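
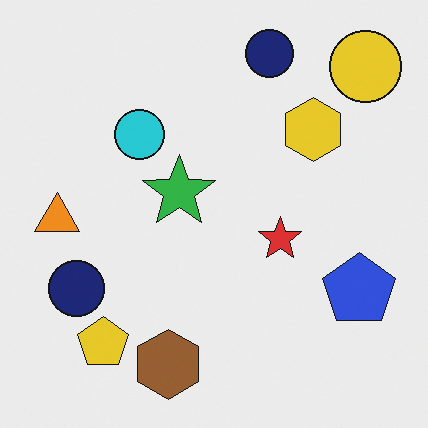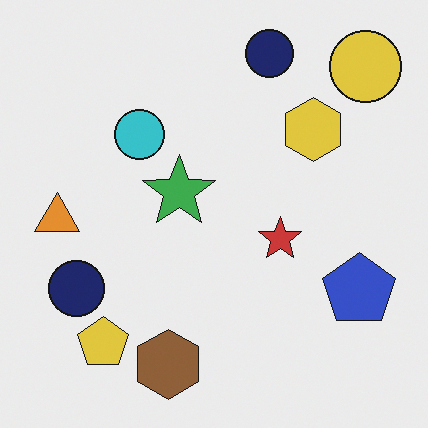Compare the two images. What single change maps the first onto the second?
The image was slightly desaturated.

All colors are more muted and greyish — a global saturation change.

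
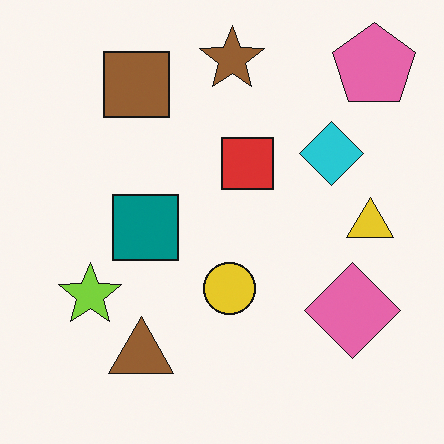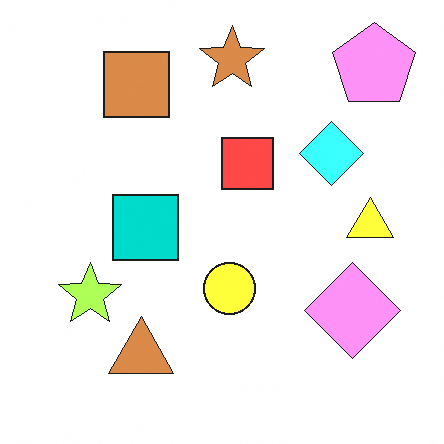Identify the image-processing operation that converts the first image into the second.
Substantially brightened.

Every pixel — background and shapes alike — is uniformly brightened.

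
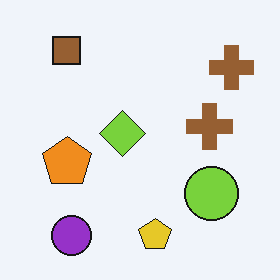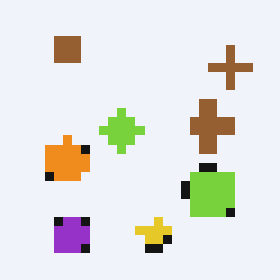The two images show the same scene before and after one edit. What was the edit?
It was coarsely pixelated.

Shapes are reduced to large square blocks; fine edges and outlines are lost — a downscale-then-upscale (mosaic) effect.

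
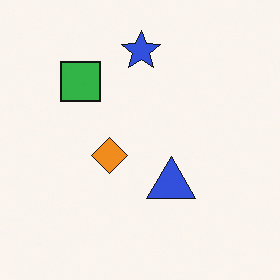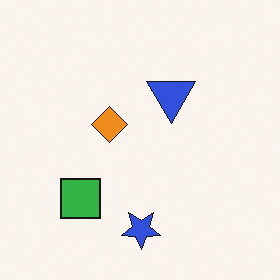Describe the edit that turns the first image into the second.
This is the original image flipped vertically (top ↔ bottom).

The blue star is in the top of the first image and the bottom of the second — shapes on opposite sides of the horizontal midline have swapped in a mirror flip.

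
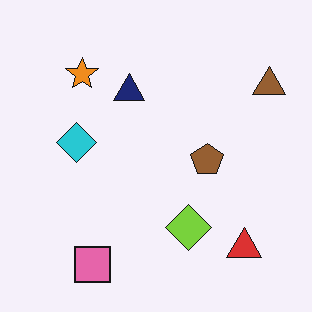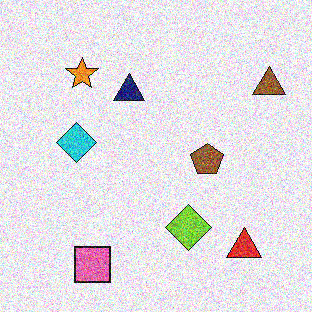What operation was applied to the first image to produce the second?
The transformation is: degraded with heavy additive noise.

Random speckle covers the whole image, including the flat background.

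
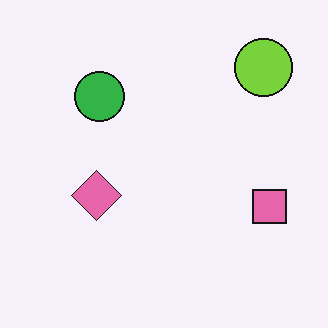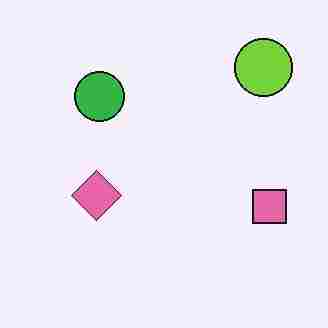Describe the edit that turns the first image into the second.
Heavily JPEG-compressed with obvious blocking artifacts.

Blocky 8×8 compression artifacts appear around shape edges and the flat background shows ringing — characteristic JPEG degradation.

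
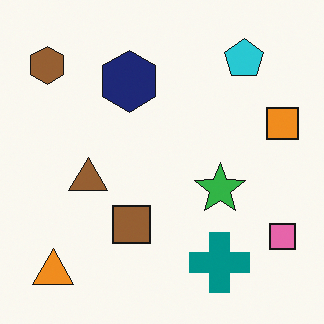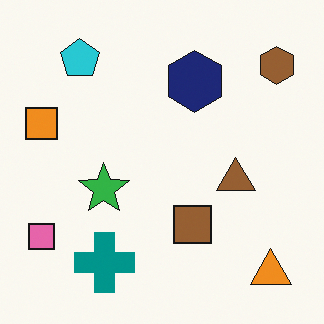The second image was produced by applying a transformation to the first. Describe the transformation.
The transformation is: flipped horizontally (left ↔ right).

The orange square is in the right of the first image and the left of the second — shapes on opposite sides of the vertical midline have swapped in a mirror flip.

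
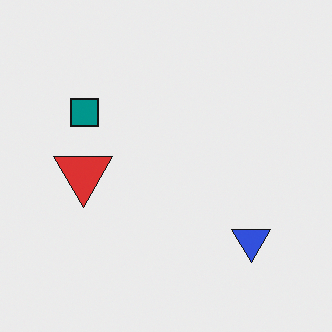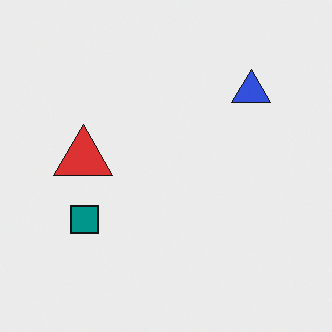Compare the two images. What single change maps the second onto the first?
This is the original image flipped vertically (top ↔ bottom).

The blue triangle is in the top-right of the second image and the bottom-right of the first — shapes on opposite sides of the horizontal midline have swapped in a mirror flip.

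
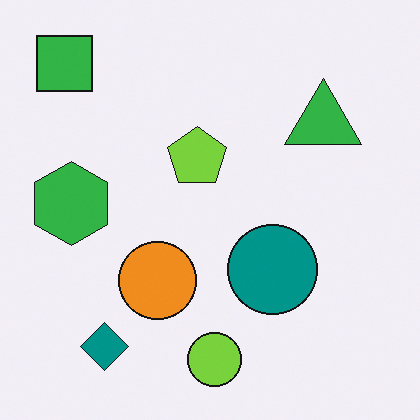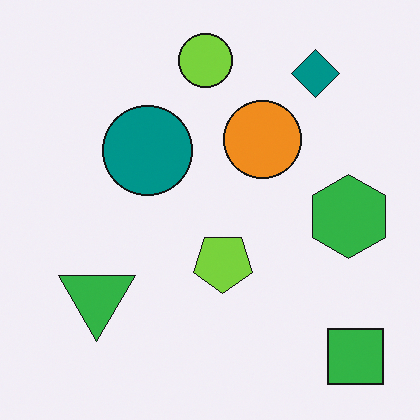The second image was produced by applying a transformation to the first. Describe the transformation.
The transformation is: rotated 180°.

The green square sits in the top-left of the first image and the bottom-right of the second — consistent with a whole-image 180° rotation.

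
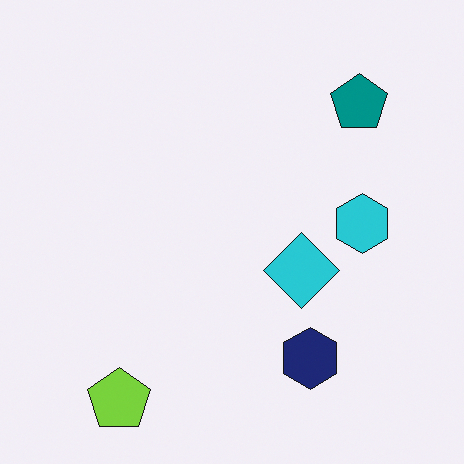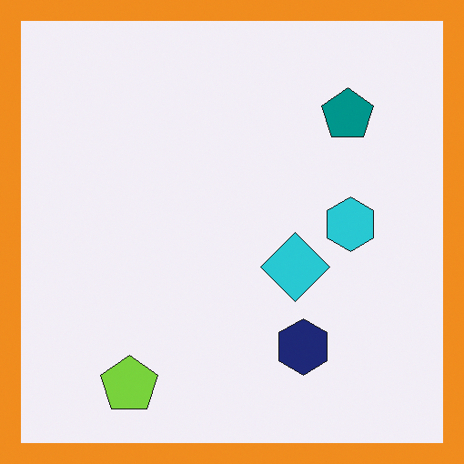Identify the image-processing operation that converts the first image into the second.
Framed with a orange border.

A solid orange frame runs around the edge of the second image, with the content slightly shrunk inside it.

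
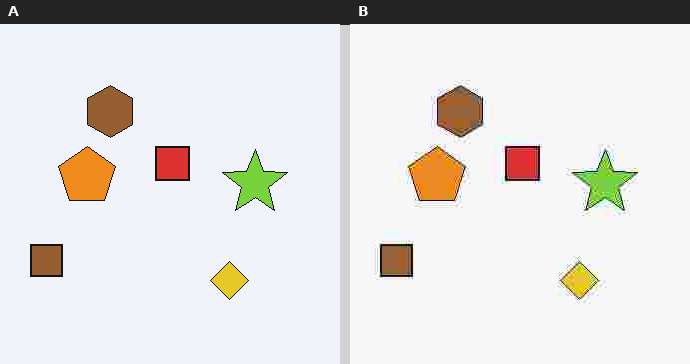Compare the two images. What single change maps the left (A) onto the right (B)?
Degraded with heavy JPEG compression.

Blocky 8×8 compression artifacts appear around shape edges and the flat background shows ringing — characteristic JPEG degradation.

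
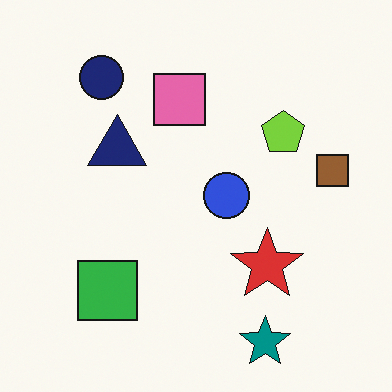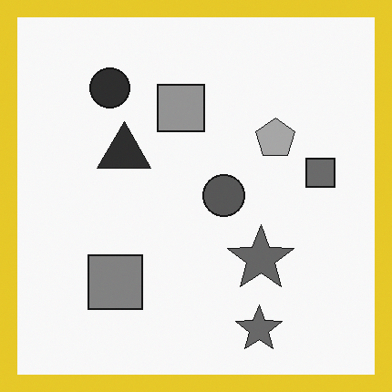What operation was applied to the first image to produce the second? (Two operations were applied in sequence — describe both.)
The second image is the first converted to grayscale, then framed with a yellow border.

All color is removed — every shape is now a shade of grey. A solid yellow frame runs around the edge of the second image, with the content slightly shrunk inside it.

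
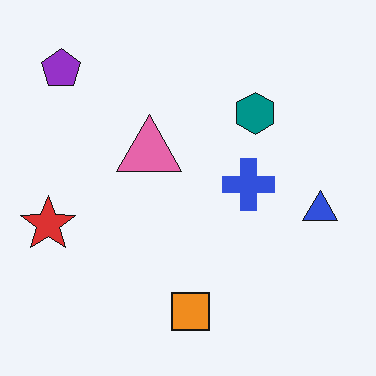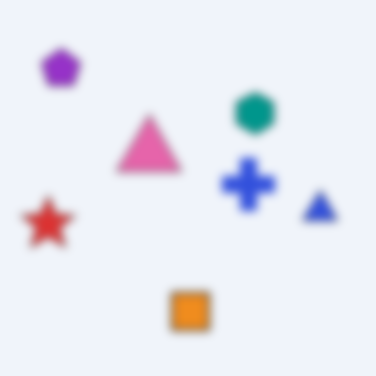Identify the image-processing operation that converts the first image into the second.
This is the original image noticeably gaussian-blurred.

Shape edges and outlines are uniformly softened across the whole image.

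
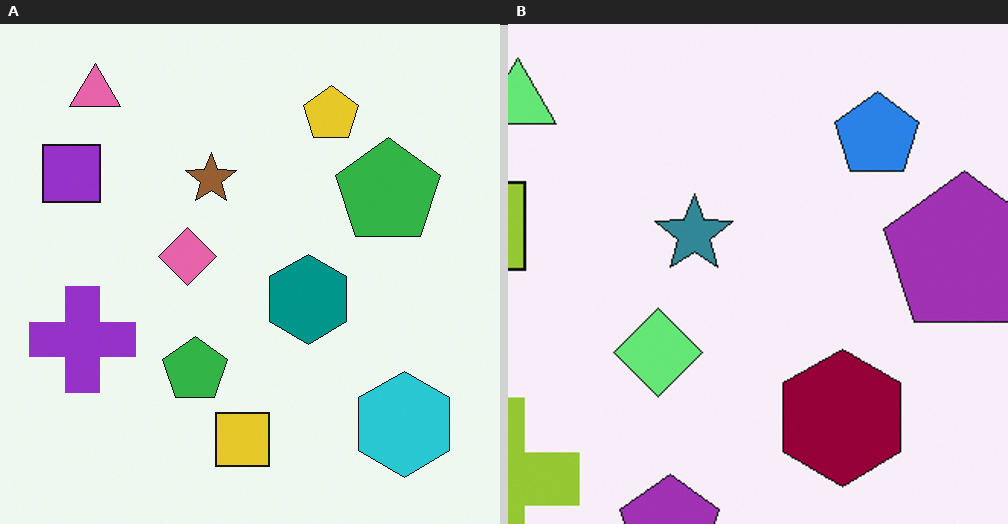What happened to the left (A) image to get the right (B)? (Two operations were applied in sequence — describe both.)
Hue-shifted by a large amount, then cropped slightly and scaled back up.

Every shape's color has rotated by the same amount around the hue wheel — a uniform hue shift. The visible shapes are larger and the field of view is narrower; shapes near the original edges may be partly or wholly outside the frame — a crop-and-rescale.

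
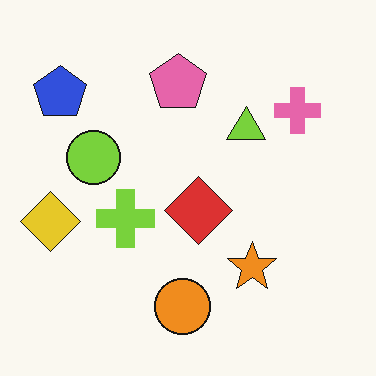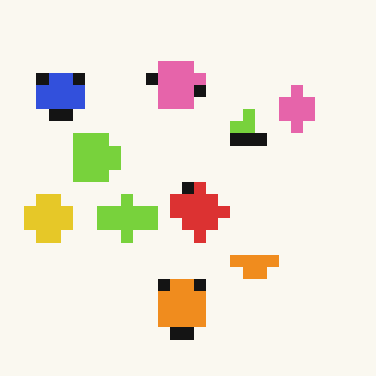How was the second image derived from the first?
Coarsely pixelated.

Shapes are reduced to large square blocks; fine edges and outlines are lost — a downscale-then-upscale (mosaic) effect.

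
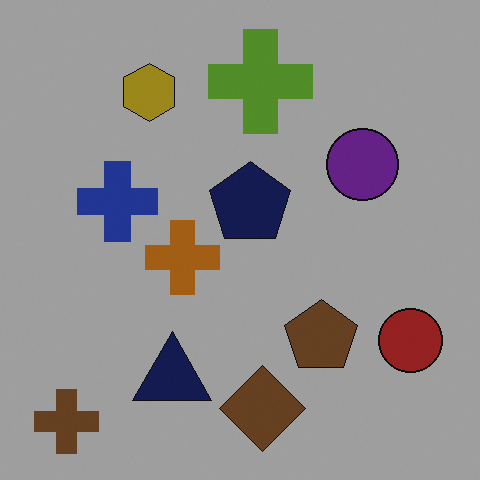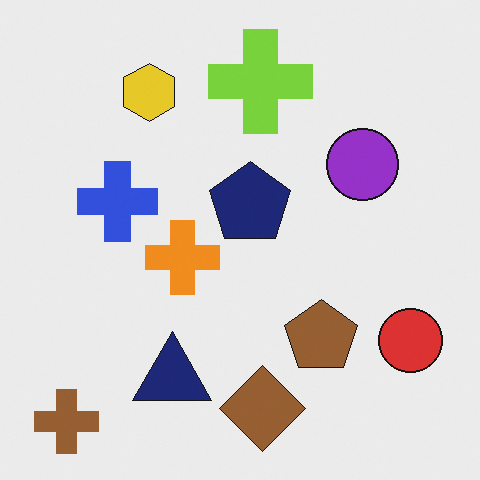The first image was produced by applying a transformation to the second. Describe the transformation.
Noticeably darkened.

Every pixel — background and shapes alike — is uniformly darkened.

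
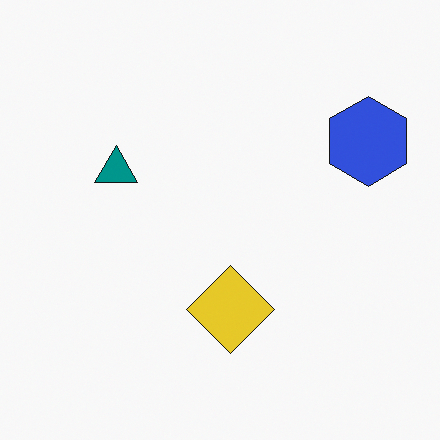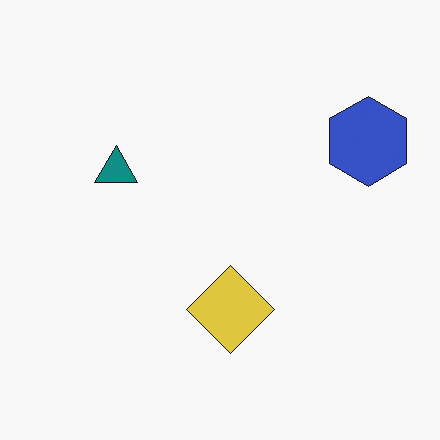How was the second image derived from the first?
The image was slightly desaturated.

All colors are more muted and greyish — a global saturation change.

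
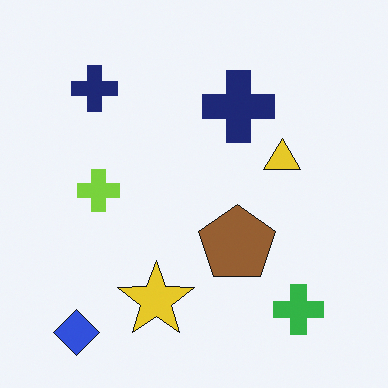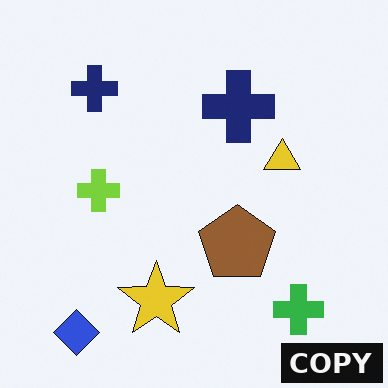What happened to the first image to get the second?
The transformation is: watermarked with the text "COPY" in the lower-right corner.

A dark label reading "COPY" appears in the lower-right corner.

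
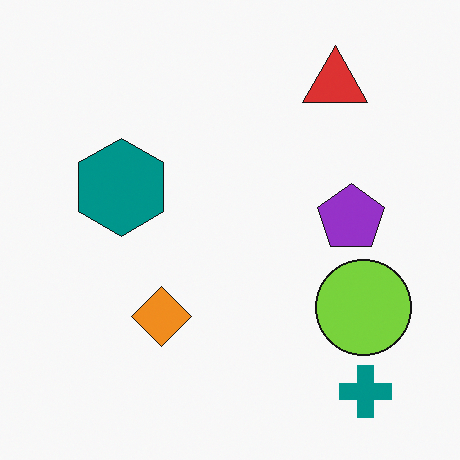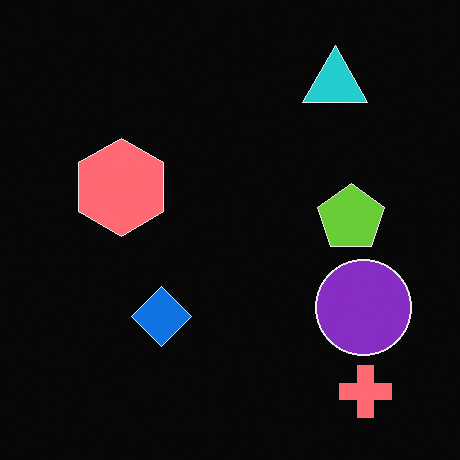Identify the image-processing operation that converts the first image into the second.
The second image is the first color-inverted (negative).

The light background has become dark and every shape's color is its complement — a photographic negative.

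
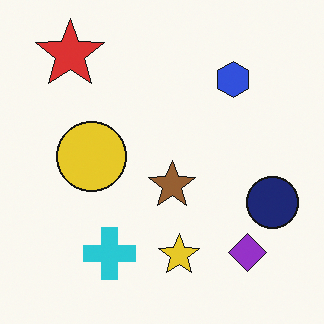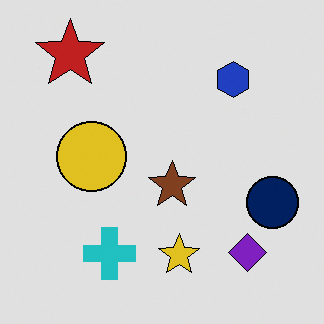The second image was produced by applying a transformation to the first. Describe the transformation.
The image was posterized to a reduced palette.

Each flat color has snapped to a coarser quantized level — most visibly, the near-white background has dropped to a flat grey.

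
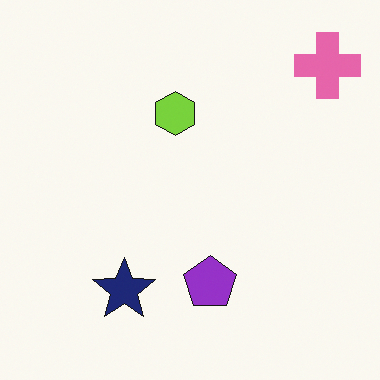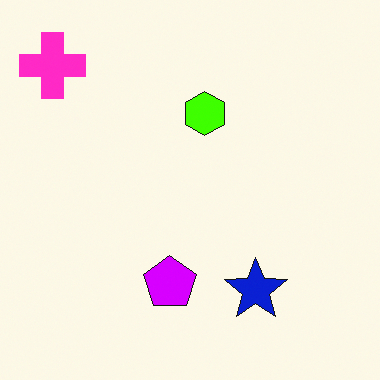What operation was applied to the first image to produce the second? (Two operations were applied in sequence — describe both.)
The image was flipped horizontally (left ↔ right), then made much more vivid (saturation change).

The pink cross is in the top-right of the first image and the top-left of the second — shapes on opposite sides of the vertical midline have swapped in a mirror flip. All colors are more vivid — a global saturation change.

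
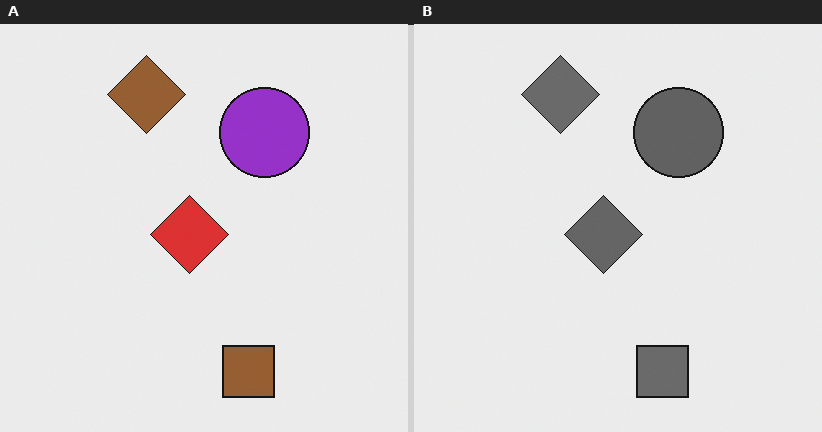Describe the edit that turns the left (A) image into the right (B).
The image was converted to grayscale.

All color is removed — every shape is now a shade of grey.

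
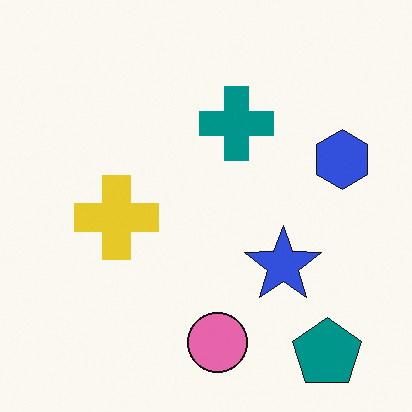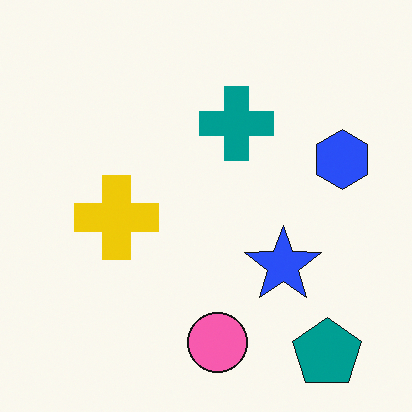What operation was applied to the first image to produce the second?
The transformation is: slightly oversaturated.

All colors are more vivid — a global saturation change.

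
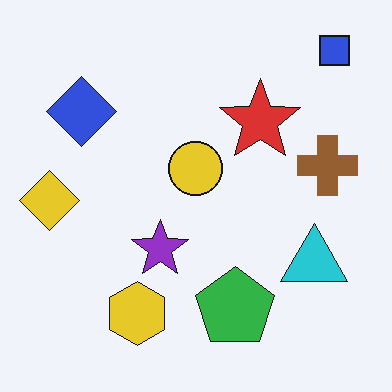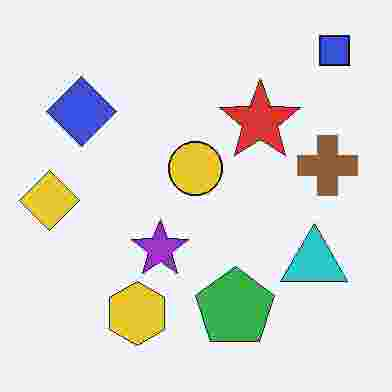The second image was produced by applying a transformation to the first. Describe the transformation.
The image was heavily JPEG-compressed with obvious blocking artifacts.

Blocky 8×8 compression artifacts appear around shape edges and the flat background shows ringing — characteristic JPEG degradation.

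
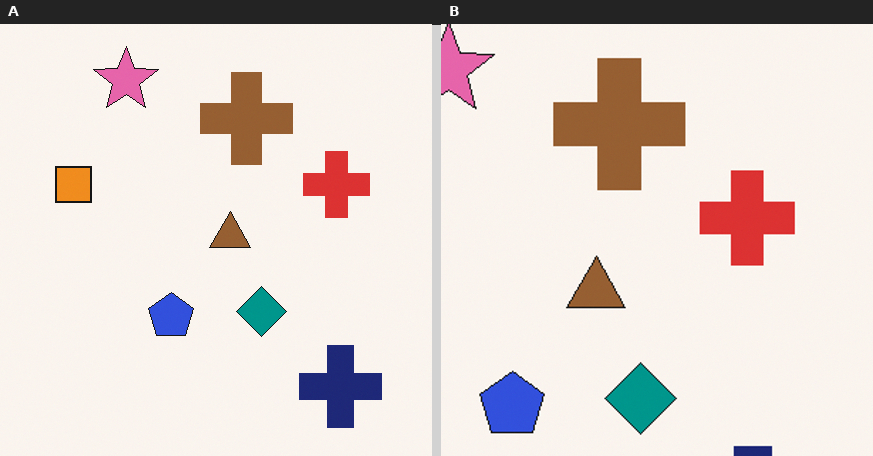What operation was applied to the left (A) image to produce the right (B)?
The transformation is: cropped slightly and scaled back up.

The visible shapes are larger and the field of view is narrower; shapes near the original edges may be partly or wholly outside the frame — a crop-and-rescale.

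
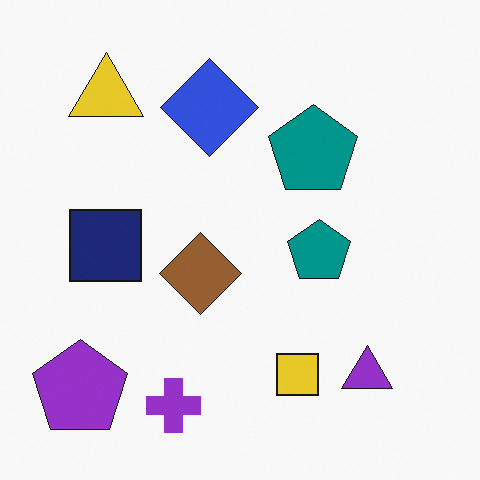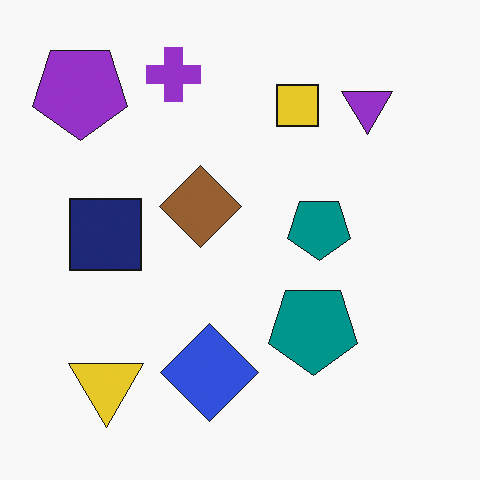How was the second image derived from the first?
The transformation is: flipped vertically (top ↔ bottom).

The purple cross is in the bottom of the first image and the top of the second — shapes on opposite sides of the horizontal midline have swapped in a mirror flip.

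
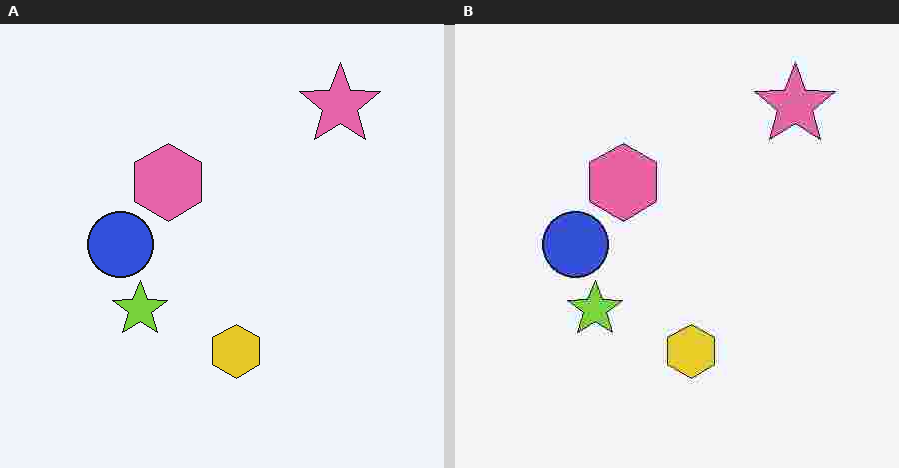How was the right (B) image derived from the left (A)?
The right (B) image is the left (A) heavily JPEG-compressed with obvious blocking artifacts.

Blocky 8×8 compression artifacts appear around shape edges and the flat background shows ringing — characteristic JPEG degradation.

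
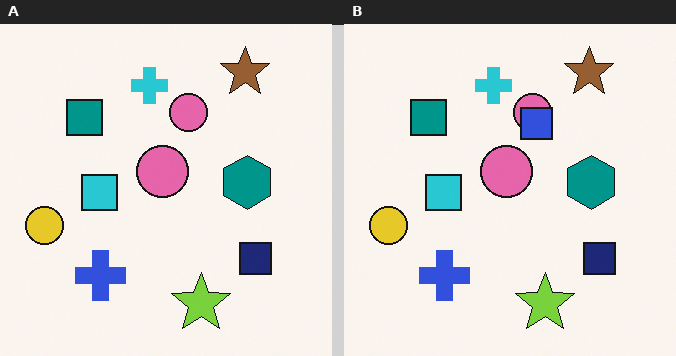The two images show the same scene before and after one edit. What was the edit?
This is the original image overlaid with an additional blue square.

A blue square appears in the right (B) image that is absent from the left (A).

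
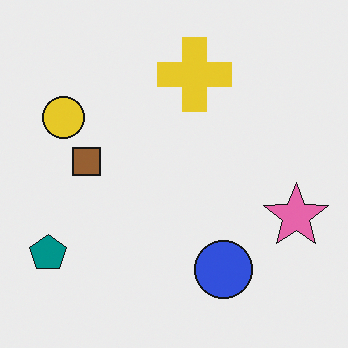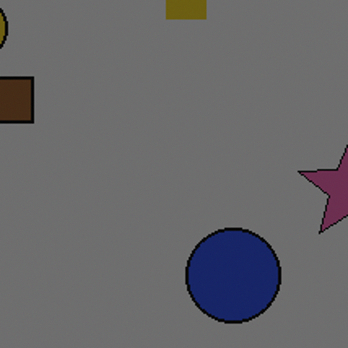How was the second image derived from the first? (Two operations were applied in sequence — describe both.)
The image was substantially darkened, then cropped to a noticeably smaller region and rescaled.

Every pixel — background and shapes alike — is uniformly darkened. The visible shapes are larger and the field of view is narrower; shapes near the original edges may be partly or wholly outside the frame — a crop-and-rescale.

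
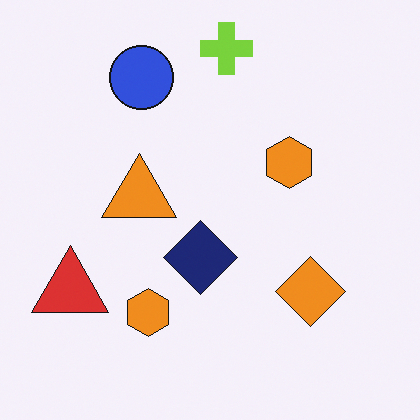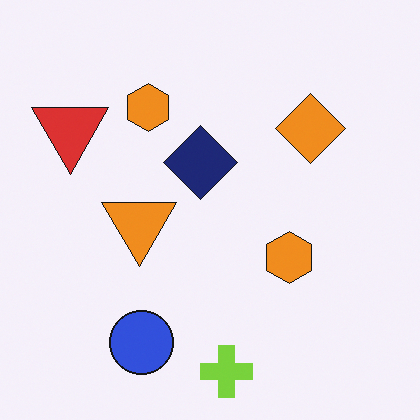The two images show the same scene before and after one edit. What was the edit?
The transformation is: flipped vertically (top ↔ bottom).

The lime cross is in the top of the first image and the bottom of the second — shapes on opposite sides of the horizontal midline have swapped in a mirror flip.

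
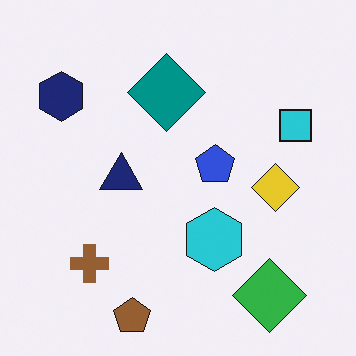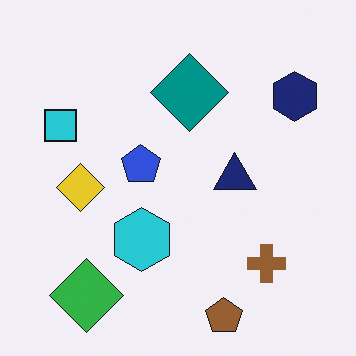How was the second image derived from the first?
The second image is the first flipped horizontally (left ↔ right).

The navy hexagon is in the top-left of the first image and the top-right of the second — shapes on opposite sides of the vertical midline have swapped in a mirror flip.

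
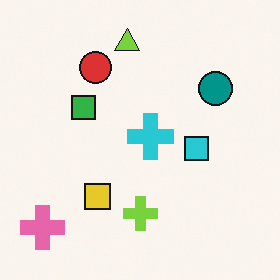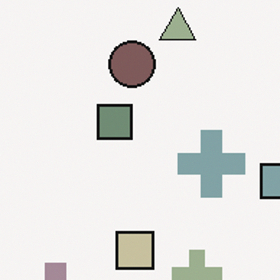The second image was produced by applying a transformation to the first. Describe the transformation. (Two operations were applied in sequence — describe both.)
The image was cropped slightly and scaled back up, then heavily desaturated.

The visible shapes are larger and the field of view is narrower; shapes near the original edges may be partly or wholly outside the frame — a crop-and-rescale. All colors are more muted and greyish — a global saturation change.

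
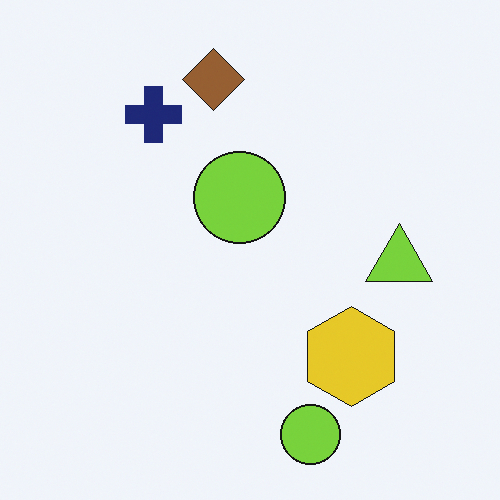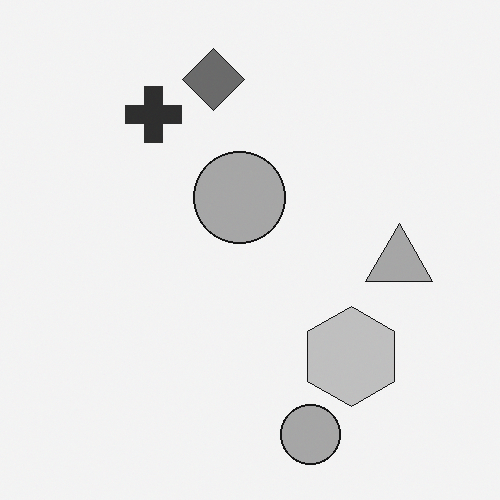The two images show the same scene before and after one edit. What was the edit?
This is the original image converted to grayscale.

All color is removed — every shape is now a shade of grey.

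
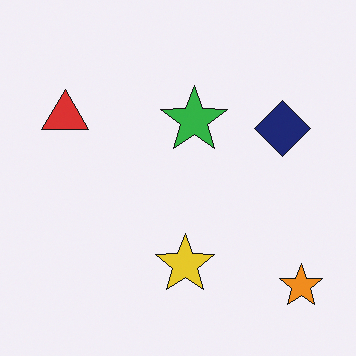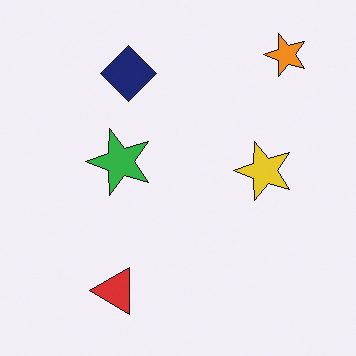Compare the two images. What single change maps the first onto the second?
It was rotated 90° counter-clockwise.

The orange star sits in the bottom-right of the first image and the top-right of the second — consistent with a whole-image 90° counter-clockwise rotation.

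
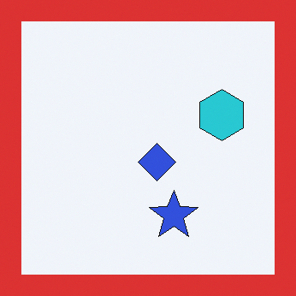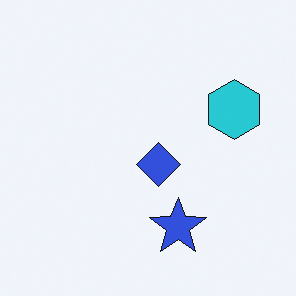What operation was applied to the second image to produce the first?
The first image is the second framed with a red border.

A solid red frame runs around the edge of the first image, with the content slightly shrunk inside it.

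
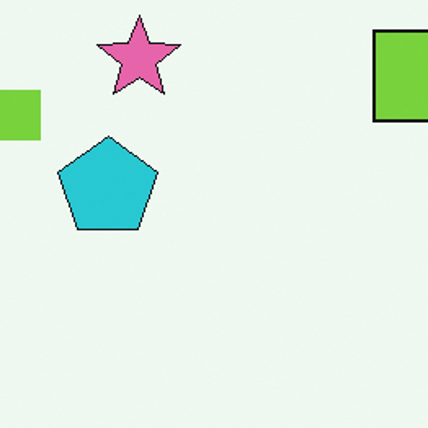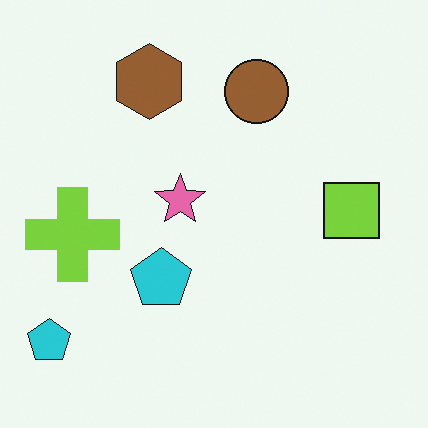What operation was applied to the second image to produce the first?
The image was cropped tightly and scaled back up.

The visible shapes are larger and the field of view is narrower; shapes near the original edges may be partly or wholly outside the frame — a crop-and-rescale.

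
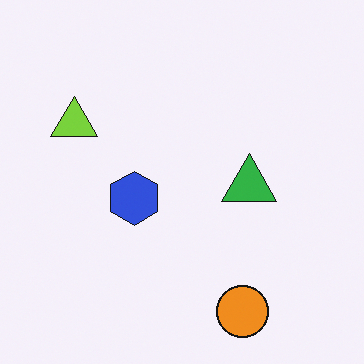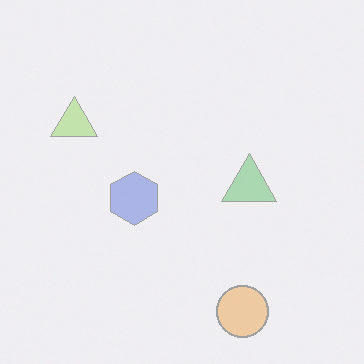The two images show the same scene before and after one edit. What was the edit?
The transformation is: washed out (contrast reduced).

Tones are pushed toward mid-grey across the whole image — a global contrast change.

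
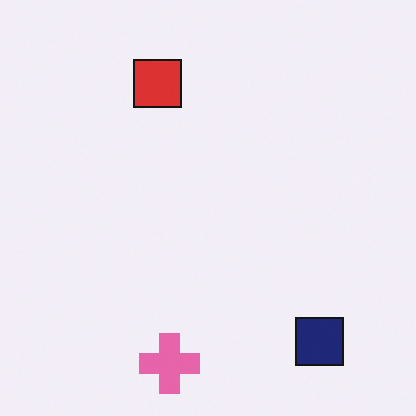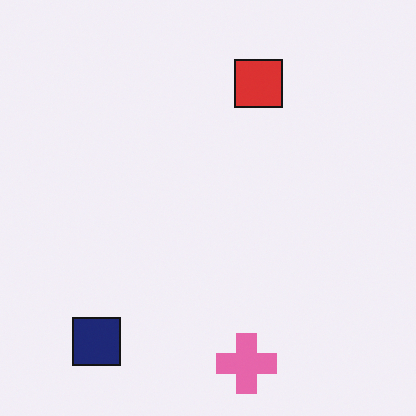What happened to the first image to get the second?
The second image is the first flipped horizontally (left ↔ right).

The navy square is in the bottom-right of the first image and the bottom-left of the second — shapes on opposite sides of the vertical midline have swapped in a mirror flip.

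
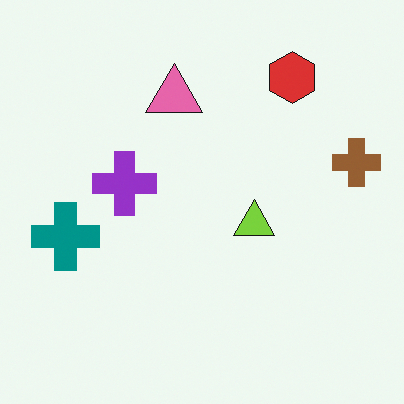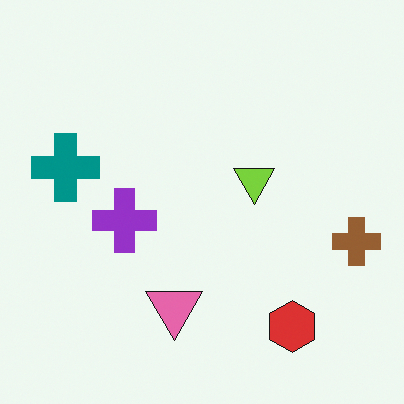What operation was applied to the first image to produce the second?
The second image is the first flipped vertically (top ↔ bottom).

The red hexagon is in the top-right of the first image and the bottom-right of the second — shapes on opposite sides of the horizontal midline have swapped in a mirror flip.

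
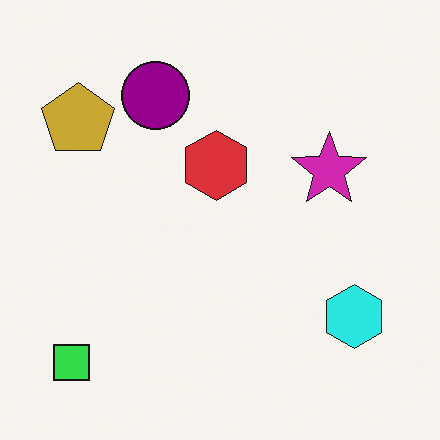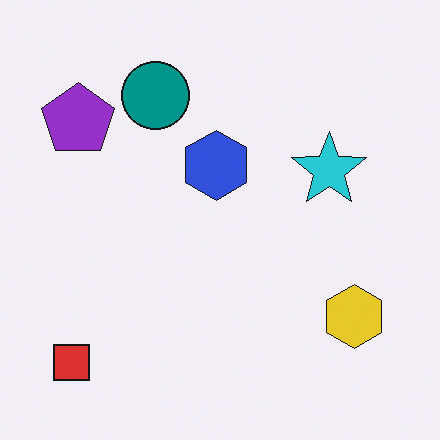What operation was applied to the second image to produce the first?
It was hue-shifted by a moderate amount.

Every shape's color has rotated by the same amount around the hue wheel — a uniform hue shift.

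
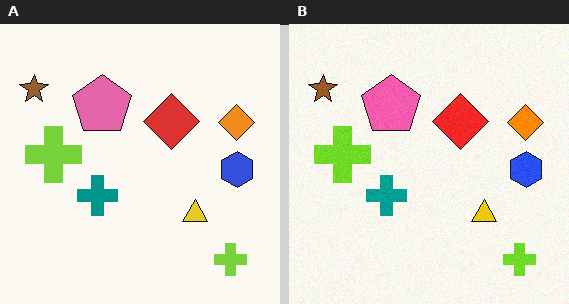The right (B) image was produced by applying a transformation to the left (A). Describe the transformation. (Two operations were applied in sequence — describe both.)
The right (B) image is the left (A) slightly oversaturated, then degraded with a light layer of grain.

All colors are more vivid — a global saturation change. Random speckle covers the whole image, including the flat background.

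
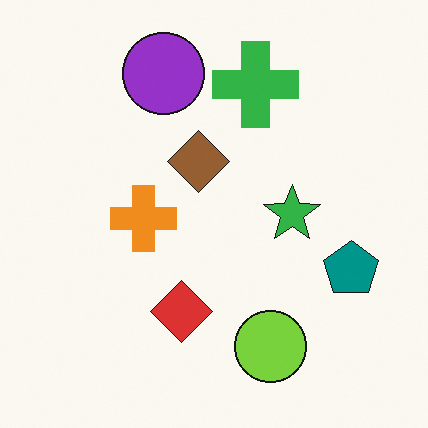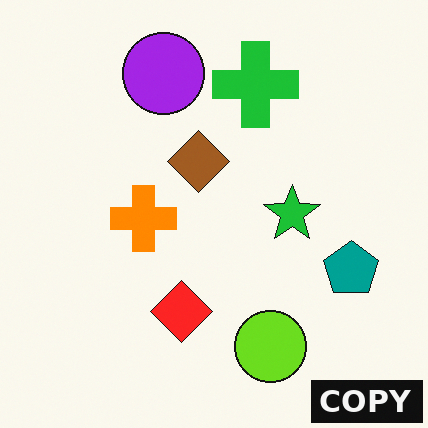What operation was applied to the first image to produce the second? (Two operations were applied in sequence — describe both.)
Slightly oversaturated, then watermarked with the text "COPY" in the lower-right corner.

All colors are more vivid — a global saturation change. A dark label reading "COPY" appears in the lower-right corner.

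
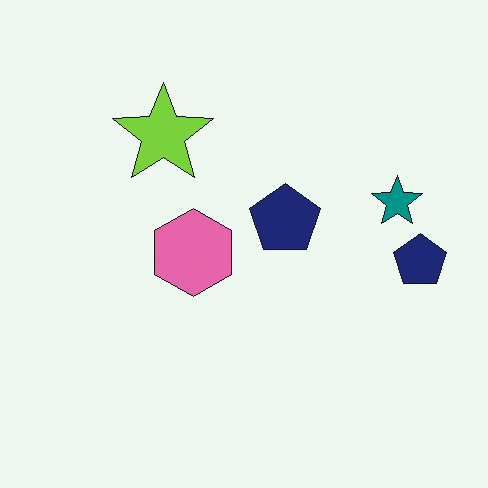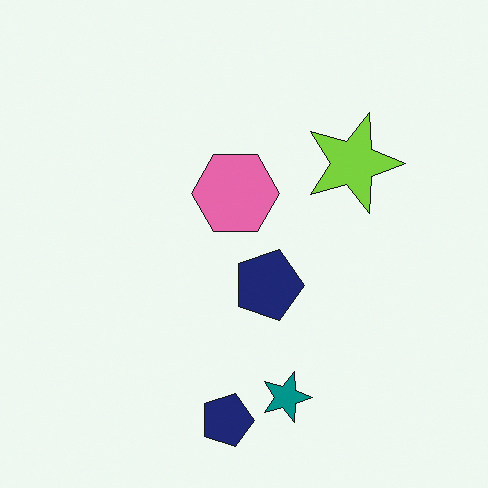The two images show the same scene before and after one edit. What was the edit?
Rotated 90° clockwise.

The teal star sits in the right of the first image and the bottom of the second — consistent with a whole-image 90° clockwise rotation.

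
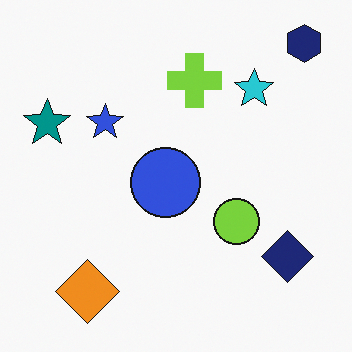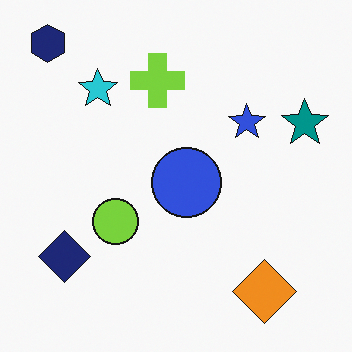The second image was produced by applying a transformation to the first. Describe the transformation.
This is the original image flipped horizontally (left ↔ right).

The teal star is in the left of the first image and the right of the second — shapes on opposite sides of the vertical midline have swapped in a mirror flip.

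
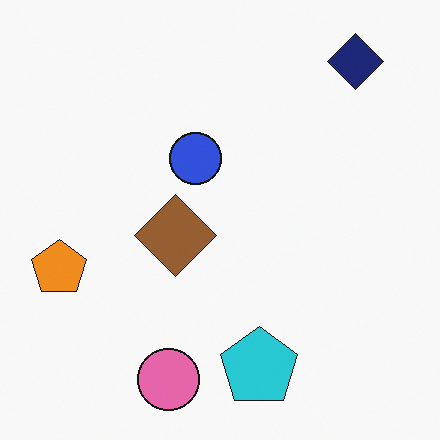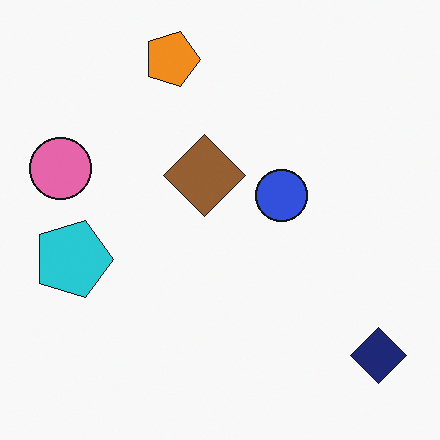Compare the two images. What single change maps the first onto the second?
The image was rotated 90° clockwise.

The navy diamond sits in the top-right of the first image and the bottom-right of the second — consistent with a whole-image 90° clockwise rotation.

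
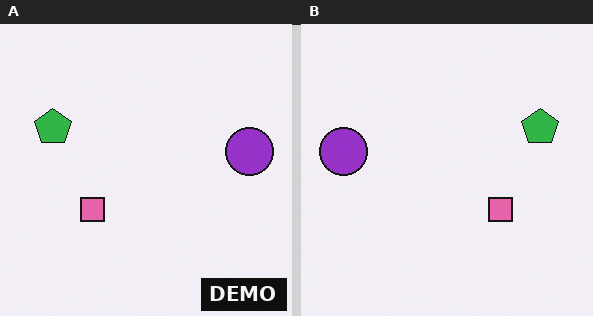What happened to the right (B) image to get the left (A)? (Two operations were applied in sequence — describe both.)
This is the original image flipped horizontally (left ↔ right), then watermarked with the text "DEMO" in the lower-right corner.

The purple circle is in the left of the right (B) image and the right of the left (A) — shapes on opposite sides of the vertical midline have swapped in a mirror flip. A dark label reading "DEMO" appears in the lower-right corner.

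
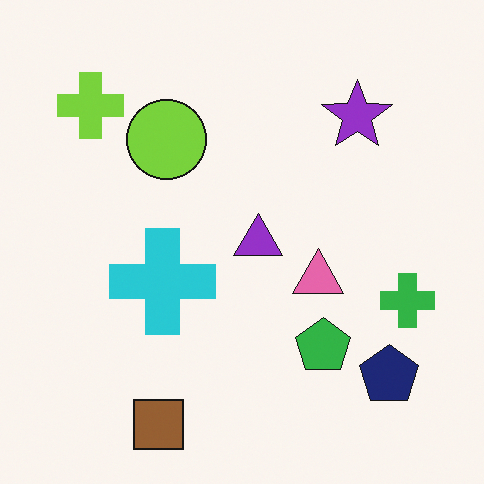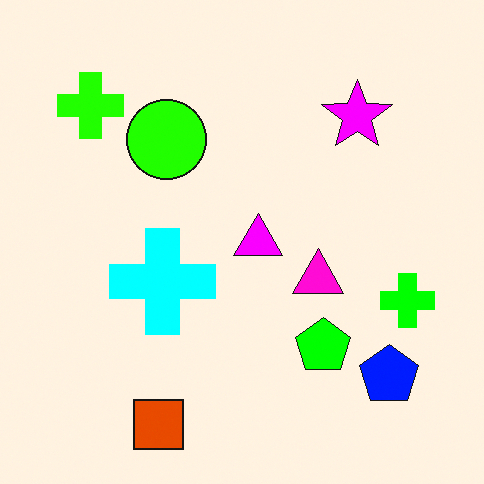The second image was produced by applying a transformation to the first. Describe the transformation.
The image was heavily oversaturated.

All colors are more vivid — a global saturation change.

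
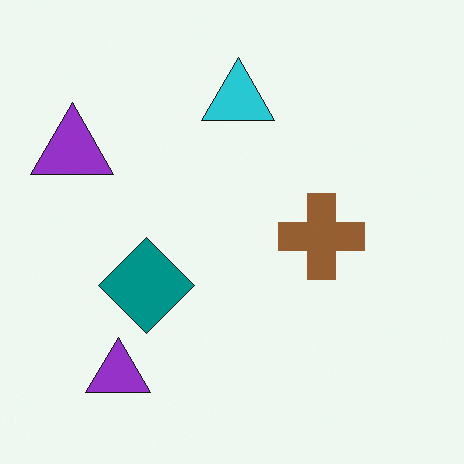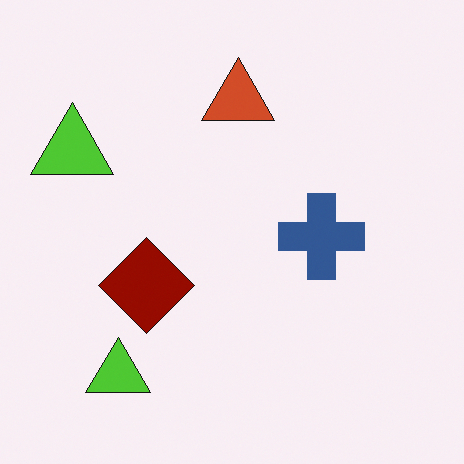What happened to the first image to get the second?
It was hue-shifted through roughly half the color wheel.

Every shape's color has rotated by the same amount around the hue wheel — a uniform hue shift.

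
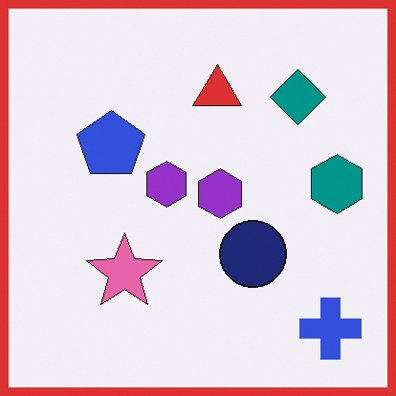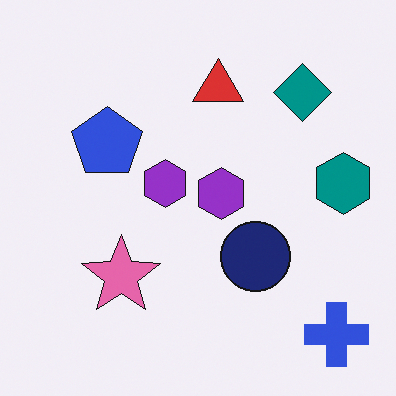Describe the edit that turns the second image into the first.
This is the original image framed with a red border.

A solid red frame runs around the edge of the first image, with the content slightly shrunk inside it.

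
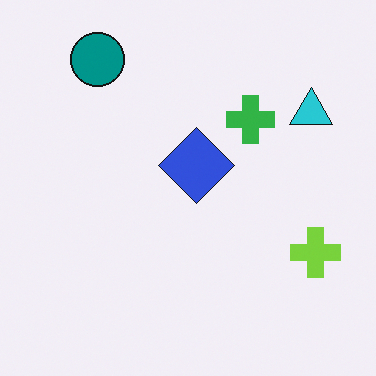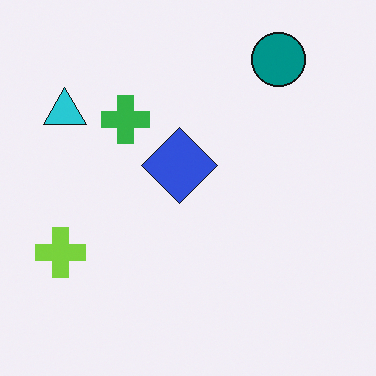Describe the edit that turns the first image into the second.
The transformation is: flipped horizontally (left ↔ right).

The lime cross is in the bottom-right of the first image and the bottom-left of the second — shapes on opposite sides of the vertical midline have swapped in a mirror flip.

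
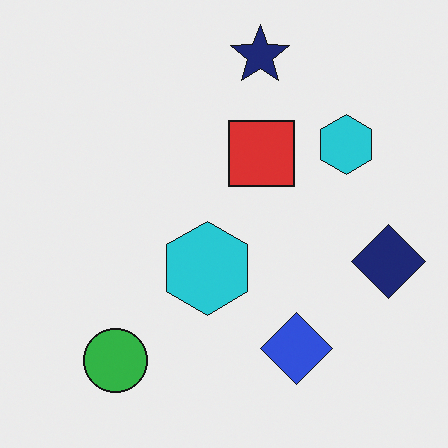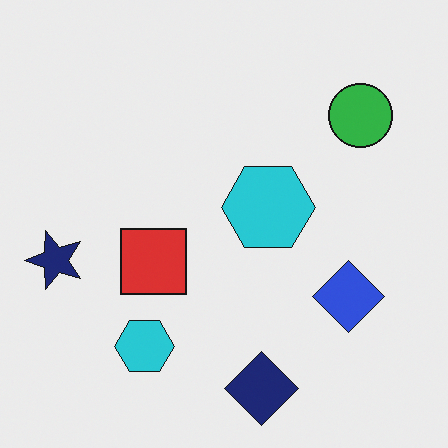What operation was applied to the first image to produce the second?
Transposed (reflected across the top-left ↔ bottom-right diagonal).

Shapes have swapped their row and column positions — what was in the top-right is now in the bottom-left — a diagonal reflection.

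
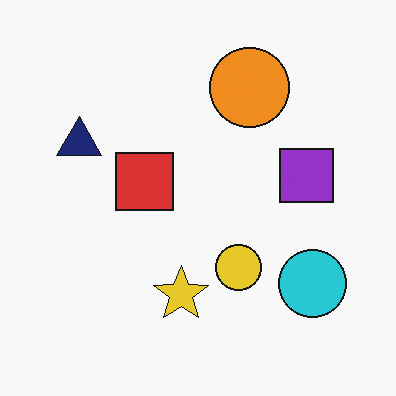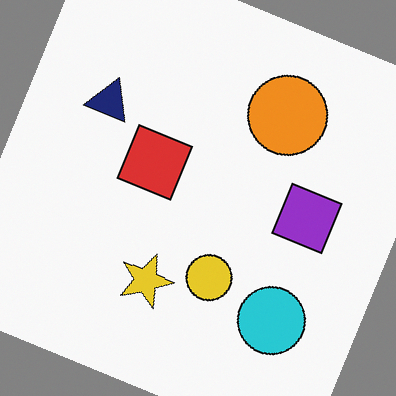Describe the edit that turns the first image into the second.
The second image is the first rotated clockwise by a clearly visible amount.

Every shape is tilted by the same angle and the image corners show triangular fill wedges — a whole-image rotation by a non-right angle.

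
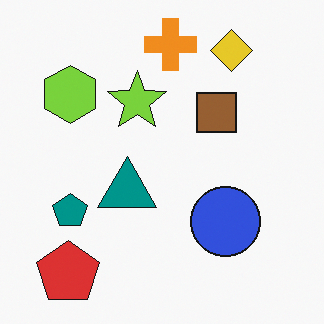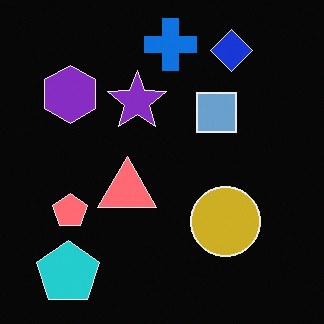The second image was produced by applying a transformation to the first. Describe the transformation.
It was color-inverted (negative).

The light background has become dark and every shape's color is its complement — a photographic negative.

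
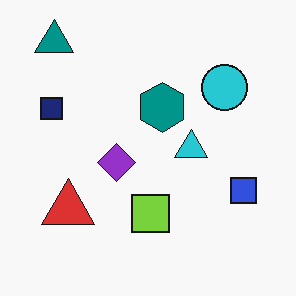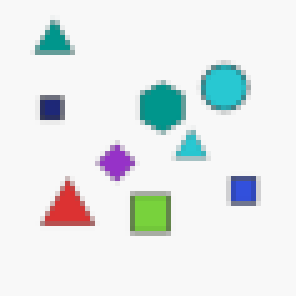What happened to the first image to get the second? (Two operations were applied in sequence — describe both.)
Given a subtle gaussian blur, then mildly pixelated.

Shape edges and outlines are uniformly softened across the whole image. Shapes are reduced to large square blocks; fine edges and outlines are lost — a downscale-then-upscale (mosaic) effect.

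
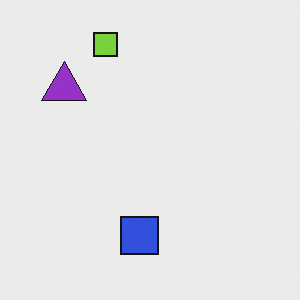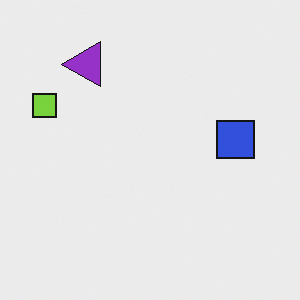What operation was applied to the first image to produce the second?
Transposed (reflected across the top-left ↔ bottom-right diagonal).

Shapes have swapped their row and column positions — what was in the top-right is now in the bottom-left — a diagonal reflection.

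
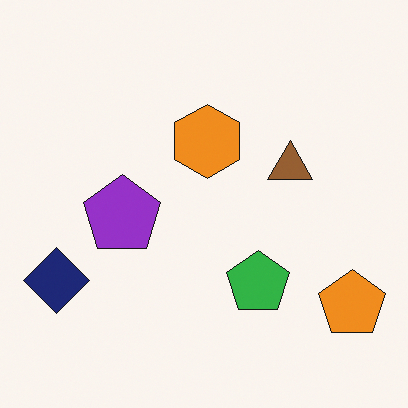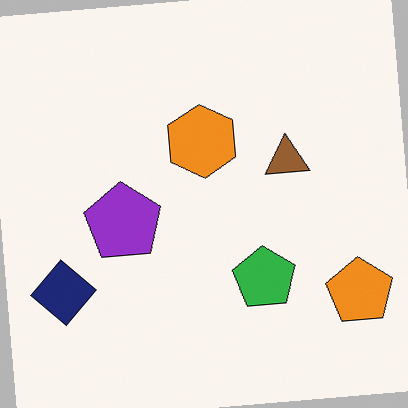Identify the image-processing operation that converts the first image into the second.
The image was rotated counter-clockwise by a few degrees.

Every shape is tilted by the same angle and the image corners show triangular fill wedges — a whole-image rotation by a non-right angle.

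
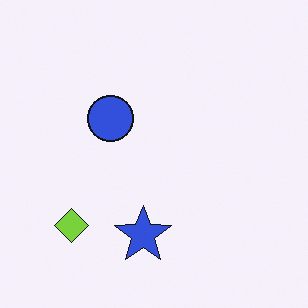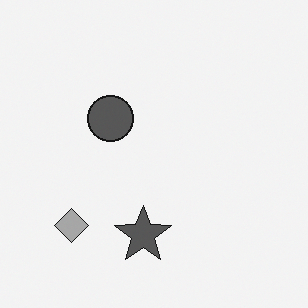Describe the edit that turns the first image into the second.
The second image is the first converted to grayscale.

All color is removed — every shape is now a shade of grey.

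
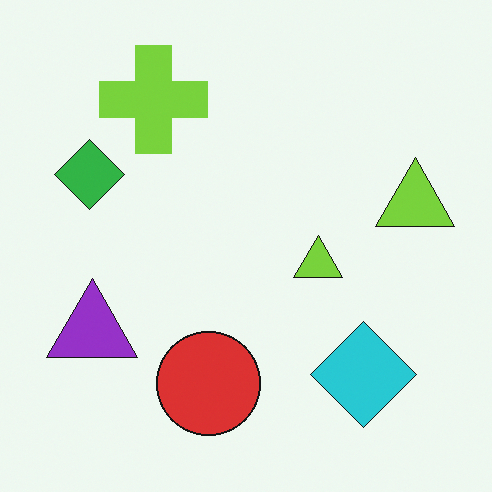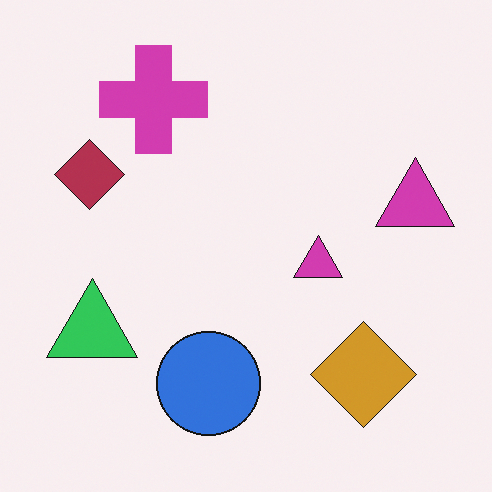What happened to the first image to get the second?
It was hue-shifted by a large amount.

Every shape's color has rotated by the same amount around the hue wheel — a uniform hue shift.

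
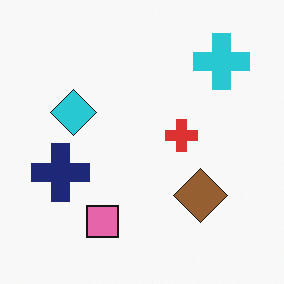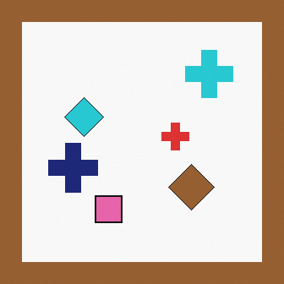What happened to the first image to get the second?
The transformation is: framed with a brown border.

A solid brown frame runs around the edge of the second image, with the content slightly shrunk inside it.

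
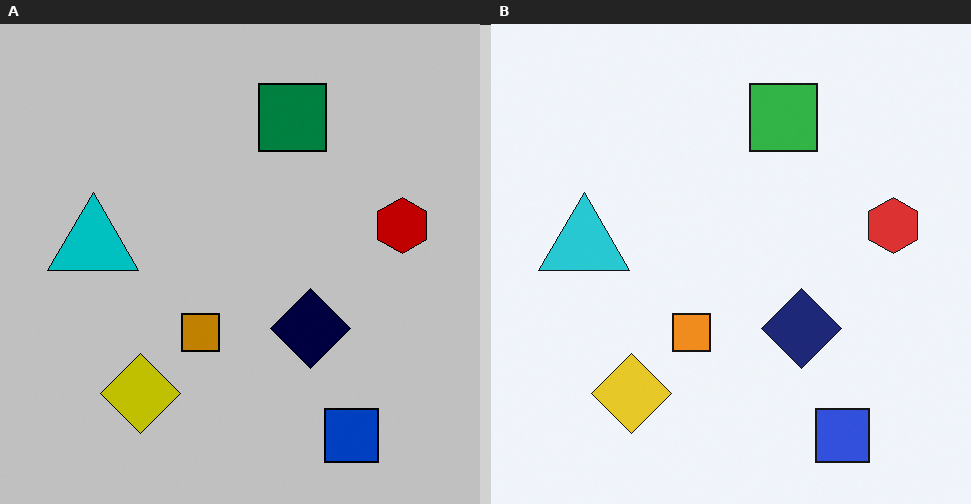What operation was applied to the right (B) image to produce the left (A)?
The image was heavily posterized to just a handful of flat colors.

Each flat color has snapped to a coarser quantized level — most visibly, the near-white background has dropped to a flat grey.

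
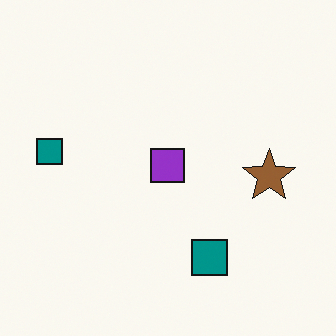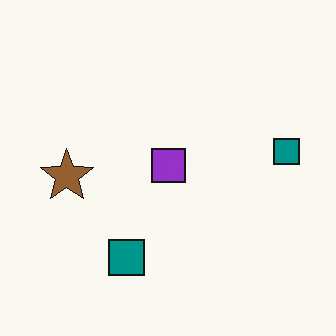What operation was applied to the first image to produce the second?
This is the original image flipped horizontally (left ↔ right).

The brown star is in the right of the first image and the left of the second — shapes on opposite sides of the vertical midline have swapped in a mirror flip.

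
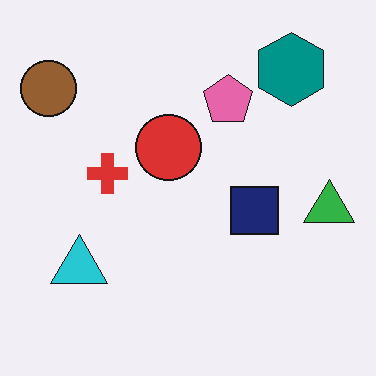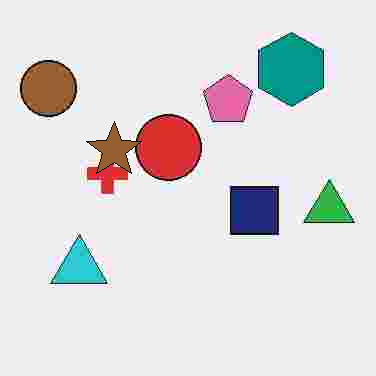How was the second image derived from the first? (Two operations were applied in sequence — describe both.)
The transformation is: heavily JPEG-compressed with obvious blocking artifacts, then overlaid with an additional brown star.

Blocky 8×8 compression artifacts appear around shape edges and the flat background shows ringing — characteristic JPEG degradation. A brown star appears in the second image that is absent from the first.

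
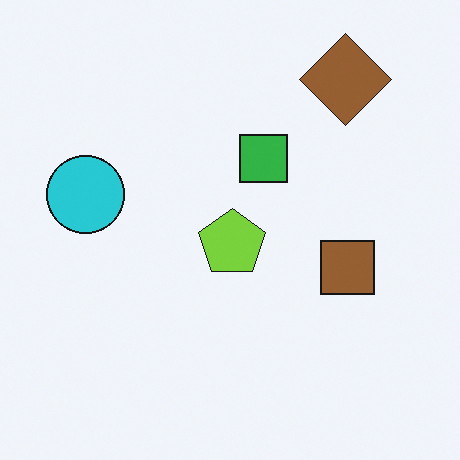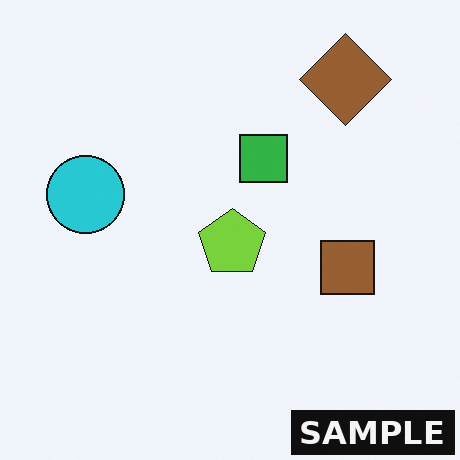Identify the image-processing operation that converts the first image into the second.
It was watermarked with the text "SAMPLE" in the lower-right corner.

A dark label reading "SAMPLE" appears in the lower-right corner.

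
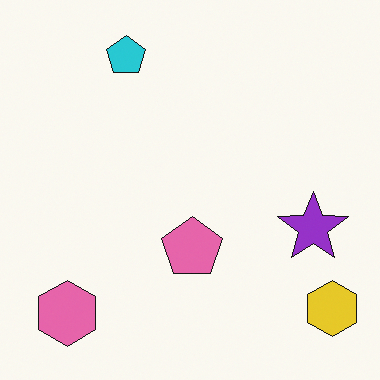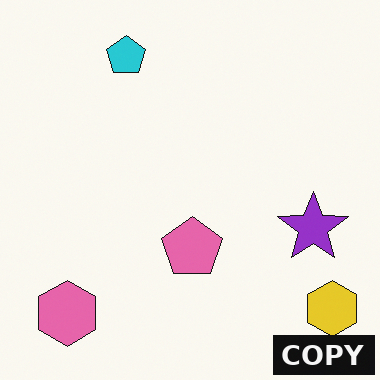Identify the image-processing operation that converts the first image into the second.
Watermarked with the text "COPY" in the lower-right corner.

A dark label reading "COPY" appears in the lower-right corner.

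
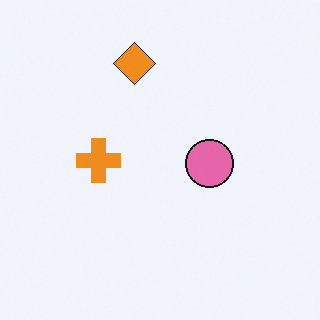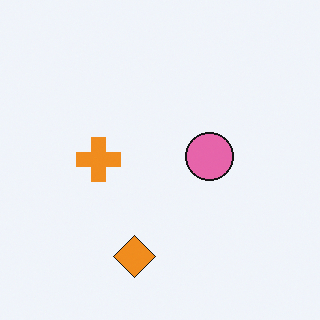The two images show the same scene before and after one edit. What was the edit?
The image was flipped vertically (top ↔ bottom).

The orange diamond is in the top of the first image and the bottom of the second — shapes on opposite sides of the horizontal midline have swapped in a mirror flip.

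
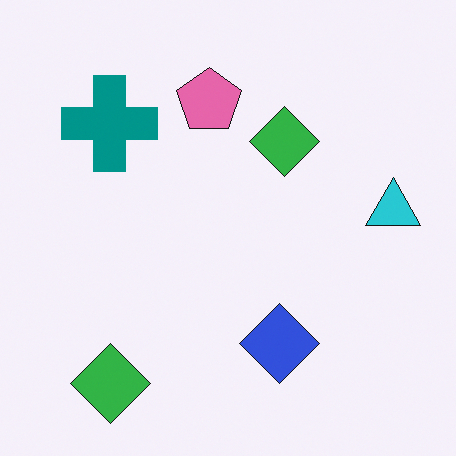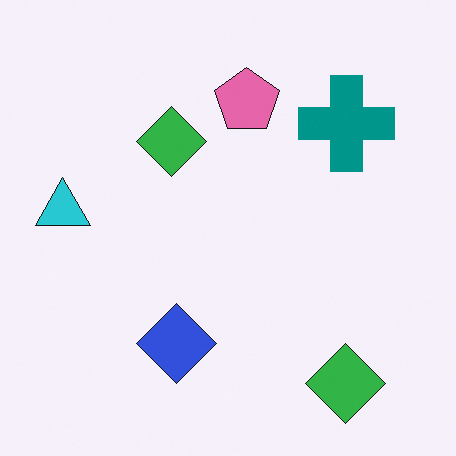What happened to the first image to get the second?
The transformation is: flipped horizontally (left ↔ right).

The cyan triangle is in the right of the first image and the left of the second — shapes on opposite sides of the vertical midline have swapped in a mirror flip.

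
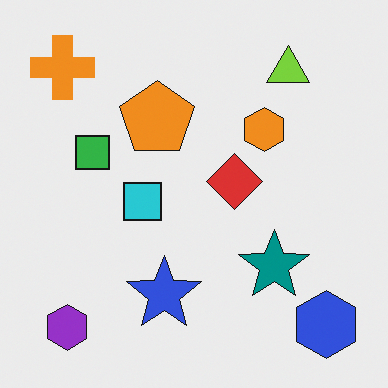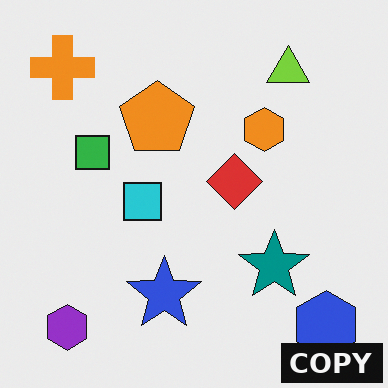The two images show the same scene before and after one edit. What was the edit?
The second image is the first watermarked with the text "COPY" in the lower-right corner.

A dark label reading "COPY" appears in the lower-right corner.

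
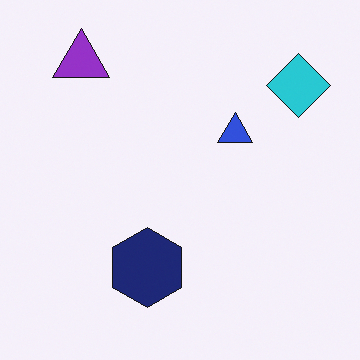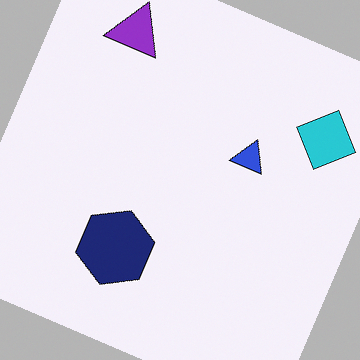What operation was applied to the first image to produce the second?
This is the original image rotated clockwise by a clearly visible amount.

Every shape is tilted by the same angle and the image corners show triangular fill wedges — a whole-image rotation by a non-right angle.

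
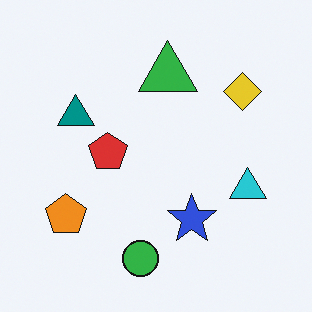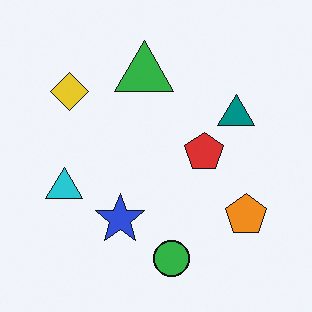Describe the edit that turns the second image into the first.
This is the original image flipped horizontally (left ↔ right).

The cyan triangle is in the left of the second image and the right of the first — shapes on opposite sides of the vertical midline have swapped in a mirror flip.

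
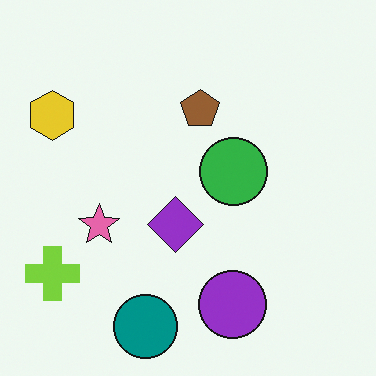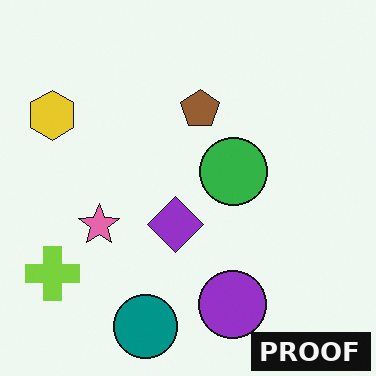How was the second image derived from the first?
This is the original image watermarked with the text "PROOF" in the lower-right corner.

A dark label reading "PROOF" appears in the lower-right corner.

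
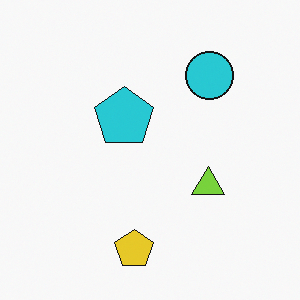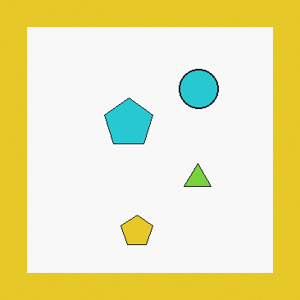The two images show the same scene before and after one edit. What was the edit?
This is the original image framed with a yellow border.

A solid yellow frame runs around the edge of the second image, with the content slightly shrunk inside it.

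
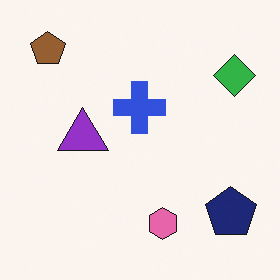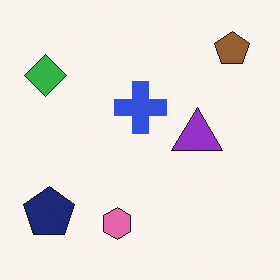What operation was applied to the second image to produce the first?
It was flipped horizontally (left ↔ right).

The green diamond is in the top-left of the second image and the top-right of the first — shapes on opposite sides of the vertical midline have swapped in a mirror flip.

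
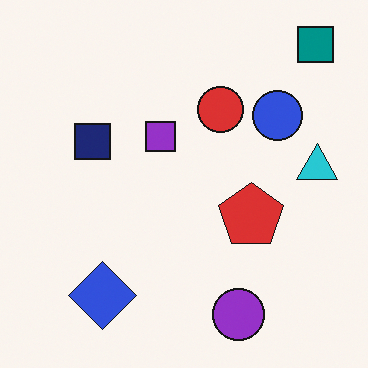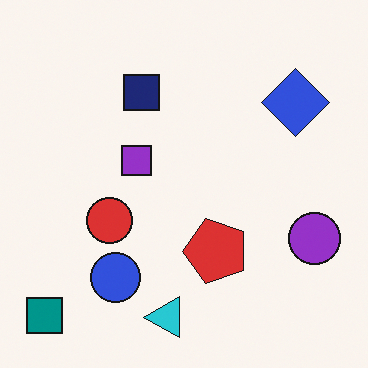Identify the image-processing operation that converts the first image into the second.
It was transposed (reflected across the top-left ↔ bottom-right diagonal).

Shapes have swapped their row and column positions — what was in the top-right is now in the bottom-left — a diagonal reflection.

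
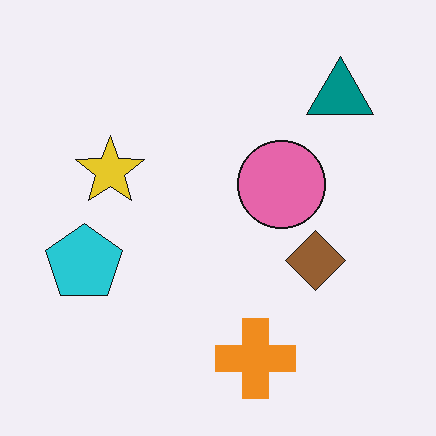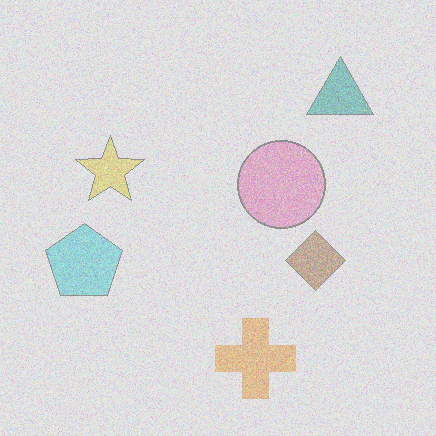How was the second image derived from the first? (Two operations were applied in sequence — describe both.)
The image was degraded with strong gaussian noise, then given much lower contrast.

Random speckle covers the whole image, including the flat background. Tones are pushed toward mid-grey across the whole image — a global contrast change.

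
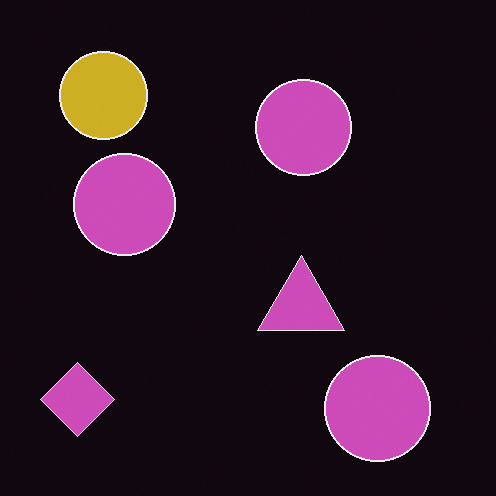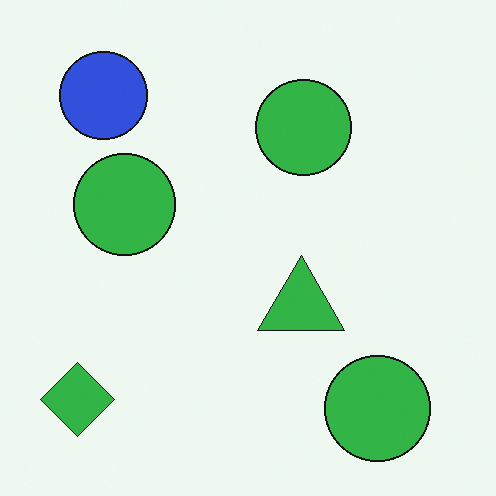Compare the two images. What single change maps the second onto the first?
Color-inverted (negative).

The light background has become dark and every shape's color is its complement — a photographic negative.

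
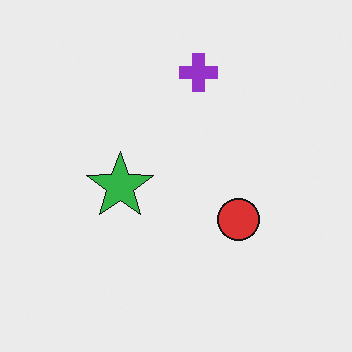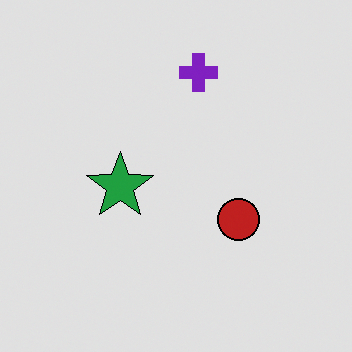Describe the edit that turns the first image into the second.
It was posterized to a reduced palette.

Each flat color has snapped to a coarser quantized level — most visibly, the near-white background has dropped to a flat grey.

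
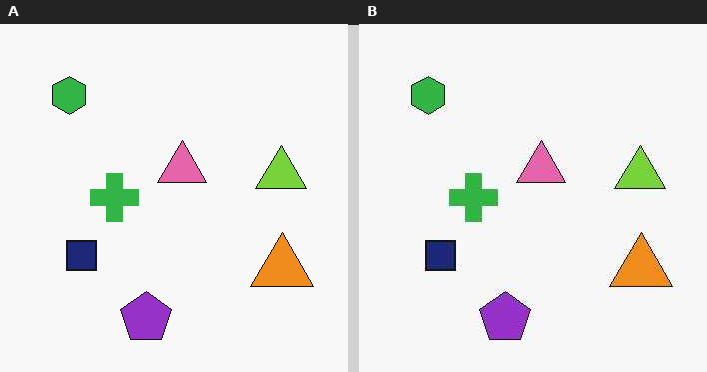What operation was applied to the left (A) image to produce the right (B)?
The image was JPEG-compressed with visible artifacts.

Blocky 8×8 compression artifacts appear around shape edges and the flat background shows ringing — characteristic JPEG degradation.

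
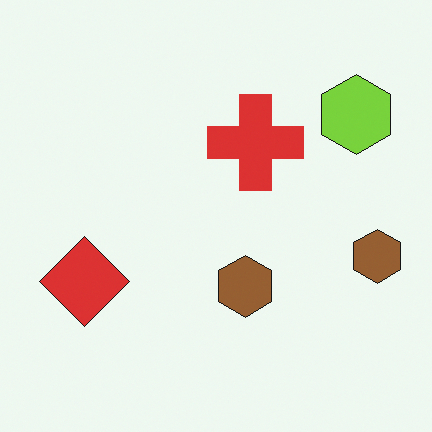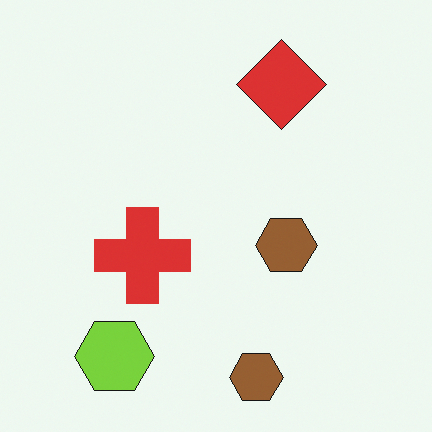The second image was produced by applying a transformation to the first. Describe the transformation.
The image was transposed (reflected across the top-left ↔ bottom-right diagonal).

Shapes have swapped their row and column positions — what was in the top-right is now in the bottom-left — a diagonal reflection.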